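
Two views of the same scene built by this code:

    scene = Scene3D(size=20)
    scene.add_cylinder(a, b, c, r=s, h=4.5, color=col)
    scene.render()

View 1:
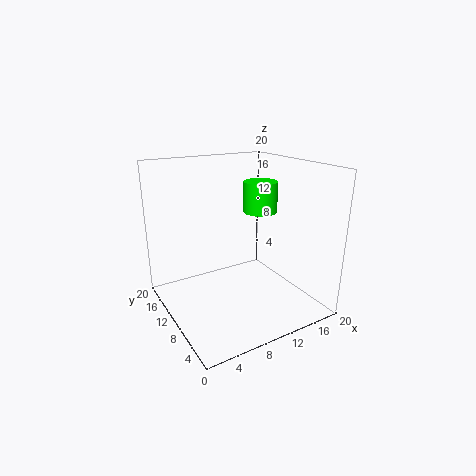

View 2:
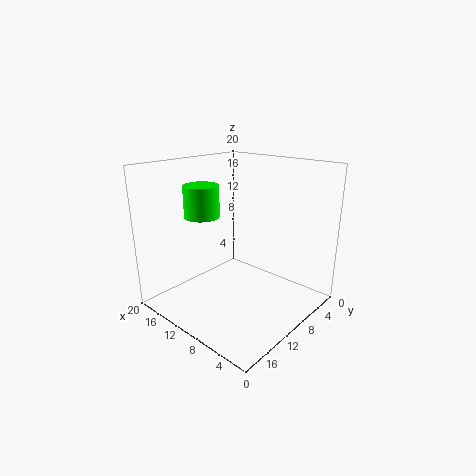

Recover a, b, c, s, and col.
a = 15; b = 12; c = 12.5; s = 2.5; col = 'lime'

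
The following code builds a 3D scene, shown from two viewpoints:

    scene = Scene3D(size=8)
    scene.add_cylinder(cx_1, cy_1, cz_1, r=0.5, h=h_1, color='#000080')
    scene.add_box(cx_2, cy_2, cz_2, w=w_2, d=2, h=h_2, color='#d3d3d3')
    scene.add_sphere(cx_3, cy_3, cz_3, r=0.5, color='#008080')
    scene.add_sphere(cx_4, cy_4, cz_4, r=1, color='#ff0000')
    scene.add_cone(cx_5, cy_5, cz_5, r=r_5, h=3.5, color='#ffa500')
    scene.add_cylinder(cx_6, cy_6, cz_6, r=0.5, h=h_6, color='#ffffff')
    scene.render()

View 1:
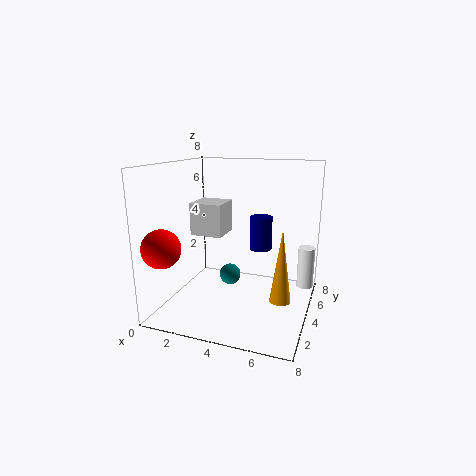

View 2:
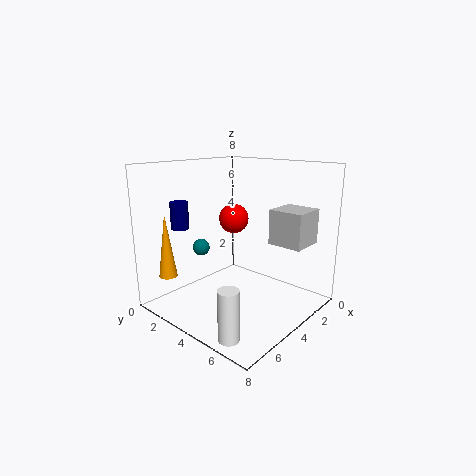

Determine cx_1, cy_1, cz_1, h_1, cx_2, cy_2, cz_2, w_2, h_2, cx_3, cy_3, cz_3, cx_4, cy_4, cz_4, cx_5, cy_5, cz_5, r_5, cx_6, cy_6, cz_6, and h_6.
cx_1 = 6
cy_1 = 1.5
cz_1 = 4.5
h_1 = 1.5
cx_2 = 0.5
cy_2 = 5
cz_2 = 3.5
w_2 = 2
h_2 = 2
cx_3 = 4.5
cy_3 = 1.5
cz_3 = 3
cx_4 = 1
cy_4 = 1
cz_4 = 4
cx_5 = 7
cy_5 = 1.5
cz_5 = 2
r_5 = 0.5
cx_6 = 7.5
cy_6 = 6.5
cz_6 = 0.5
h_6 = 2.5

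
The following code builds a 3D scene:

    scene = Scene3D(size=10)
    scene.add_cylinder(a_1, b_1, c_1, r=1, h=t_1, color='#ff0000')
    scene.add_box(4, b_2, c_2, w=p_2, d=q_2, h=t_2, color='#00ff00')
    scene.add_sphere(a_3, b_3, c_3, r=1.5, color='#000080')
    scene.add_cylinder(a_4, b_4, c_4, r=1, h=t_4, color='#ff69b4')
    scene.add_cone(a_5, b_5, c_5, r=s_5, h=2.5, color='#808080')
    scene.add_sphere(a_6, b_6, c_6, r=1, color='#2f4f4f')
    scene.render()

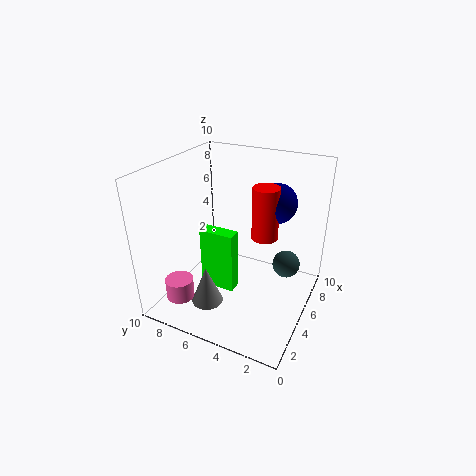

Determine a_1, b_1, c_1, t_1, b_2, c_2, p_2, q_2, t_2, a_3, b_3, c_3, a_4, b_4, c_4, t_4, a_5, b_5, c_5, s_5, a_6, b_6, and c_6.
a_1 = 7.5; b_1 = 4; c_1 = 4; t_1 = 4; b_2 = 5; c_2 = 1; p_2 = 1; q_2 = 2.5; t_2 = 4.5; a_3 = 8.5; b_3 = 3.5; c_3 = 6.5; a_4 = 2.5; b_4 = 8.5; c_4 = 0.5; t_4 = 1.5; a_5 = 1.5; b_5 = 5.5; c_5 = 2; s_5 = 1; a_6 = 7; b_6 = 2; c_6 = 2.5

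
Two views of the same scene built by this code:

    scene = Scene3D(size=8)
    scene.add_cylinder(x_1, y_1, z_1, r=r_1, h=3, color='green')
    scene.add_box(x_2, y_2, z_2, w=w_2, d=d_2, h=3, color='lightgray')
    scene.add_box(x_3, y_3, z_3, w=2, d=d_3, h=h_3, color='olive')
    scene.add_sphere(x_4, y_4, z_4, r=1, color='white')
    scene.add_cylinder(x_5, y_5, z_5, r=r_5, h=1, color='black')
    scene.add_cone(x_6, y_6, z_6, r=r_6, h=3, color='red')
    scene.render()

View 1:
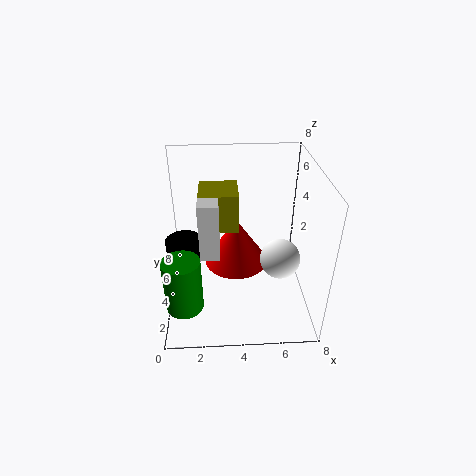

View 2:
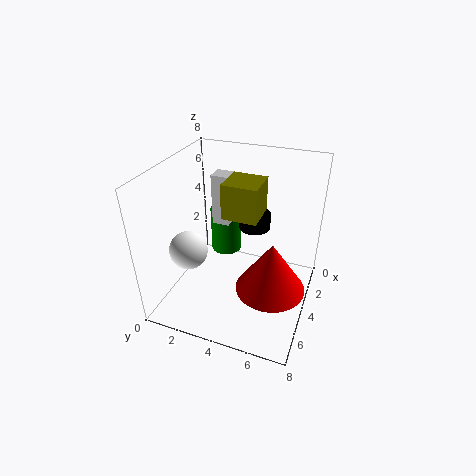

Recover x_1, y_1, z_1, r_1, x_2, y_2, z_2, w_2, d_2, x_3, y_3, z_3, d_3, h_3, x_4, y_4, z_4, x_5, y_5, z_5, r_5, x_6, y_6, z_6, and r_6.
x_1 = 1, y_1 = 2, z_1 = 1, r_1 = 1, x_2 = 2, y_2 = 2, z_2 = 4, w_2 = 1, d_2 = 1, x_3 = 2, y_3 = 3, z_3 = 5, d_3 = 2, h_3 = 2, x_4 = 6, y_4 = 2, z_4 = 4, x_5 = 1, y_5 = 4, z_5 = 3, r_5 = 1, x_6 = 4, y_6 = 6, z_6 = 1, r_6 = 2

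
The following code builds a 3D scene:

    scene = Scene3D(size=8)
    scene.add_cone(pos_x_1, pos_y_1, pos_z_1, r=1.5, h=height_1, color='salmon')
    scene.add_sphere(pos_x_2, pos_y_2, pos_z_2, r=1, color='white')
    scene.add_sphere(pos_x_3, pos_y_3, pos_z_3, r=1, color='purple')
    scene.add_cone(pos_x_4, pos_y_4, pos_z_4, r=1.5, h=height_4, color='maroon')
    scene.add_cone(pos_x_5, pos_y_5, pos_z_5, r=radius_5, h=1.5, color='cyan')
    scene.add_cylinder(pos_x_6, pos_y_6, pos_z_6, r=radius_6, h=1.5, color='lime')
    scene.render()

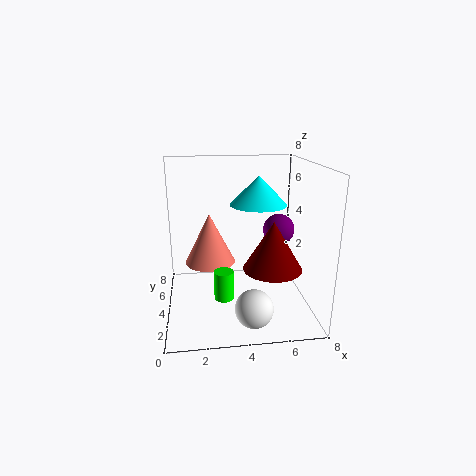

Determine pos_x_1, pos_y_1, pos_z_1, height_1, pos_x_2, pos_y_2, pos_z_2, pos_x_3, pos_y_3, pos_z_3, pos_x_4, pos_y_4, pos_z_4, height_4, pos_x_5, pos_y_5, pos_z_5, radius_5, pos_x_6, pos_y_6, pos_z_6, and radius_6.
pos_x_1 = 2.5; pos_y_1 = 5.5; pos_z_1 = 2; height_1 = 3; pos_x_2 = 4.5; pos_y_2 = 1.5; pos_z_2 = 1; pos_x_3 = 7; pos_y_3 = 6.5; pos_z_3 = 3.5; pos_x_4 = 5.5; pos_y_4 = 2; pos_z_4 = 3; height_4 = 2.5; pos_x_5 = 5; pos_y_5 = 3.5; pos_z_5 = 6; radius_5 = 1.5; pos_x_6 = 3; pos_y_6 = 2; pos_z_6 = 1.5; radius_6 = 0.5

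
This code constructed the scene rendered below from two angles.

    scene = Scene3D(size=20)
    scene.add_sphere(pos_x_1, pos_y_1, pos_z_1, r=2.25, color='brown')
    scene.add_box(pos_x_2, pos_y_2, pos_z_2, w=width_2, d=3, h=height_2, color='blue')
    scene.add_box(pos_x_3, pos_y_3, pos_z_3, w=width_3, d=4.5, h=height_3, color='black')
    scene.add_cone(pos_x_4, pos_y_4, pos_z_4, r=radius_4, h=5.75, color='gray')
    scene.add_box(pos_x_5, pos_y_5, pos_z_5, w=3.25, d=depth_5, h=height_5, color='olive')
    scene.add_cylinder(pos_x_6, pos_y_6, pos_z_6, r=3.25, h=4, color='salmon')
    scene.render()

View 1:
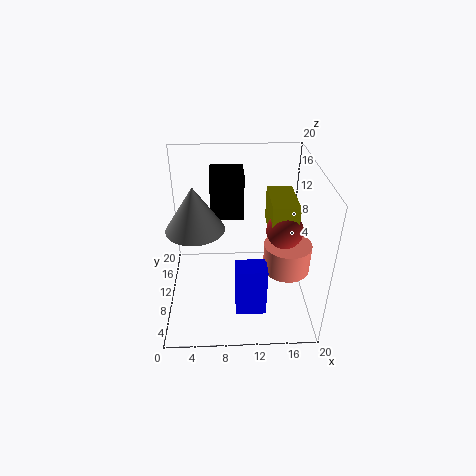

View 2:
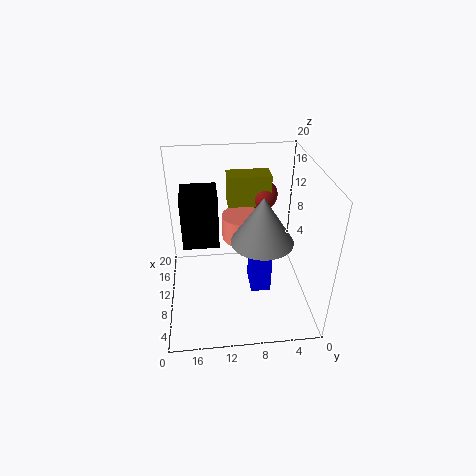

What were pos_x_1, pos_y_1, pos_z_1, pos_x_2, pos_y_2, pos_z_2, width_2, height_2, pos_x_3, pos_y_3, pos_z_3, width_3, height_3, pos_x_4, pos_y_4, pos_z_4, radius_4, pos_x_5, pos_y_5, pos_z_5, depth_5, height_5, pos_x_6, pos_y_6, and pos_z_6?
pos_x_1 = 15.5, pos_y_1 = 5.75, pos_z_1 = 13.75, pos_x_2 = 9.5, pos_y_2 = 5, pos_z_2 = 0.25, width_2 = 4.25, height_2 = 7.5, pos_x_3 = 6.25, pos_y_3 = 12.75, pos_z_3 = 11.25, width_3 = 4.75, height_3 = 6.75, pos_x_4 = 4.5, pos_y_4 = 7.75, pos_z_4 = 13, radius_4 = 3.75, pos_x_5 = 13.75, pos_y_5 = 4.75, pos_z_5 = 12.75, depth_5 = 6.25, height_5 = 4.5, pos_x_6 = 16.75, pos_y_6 = 8.5, pos_z_6 = 5.75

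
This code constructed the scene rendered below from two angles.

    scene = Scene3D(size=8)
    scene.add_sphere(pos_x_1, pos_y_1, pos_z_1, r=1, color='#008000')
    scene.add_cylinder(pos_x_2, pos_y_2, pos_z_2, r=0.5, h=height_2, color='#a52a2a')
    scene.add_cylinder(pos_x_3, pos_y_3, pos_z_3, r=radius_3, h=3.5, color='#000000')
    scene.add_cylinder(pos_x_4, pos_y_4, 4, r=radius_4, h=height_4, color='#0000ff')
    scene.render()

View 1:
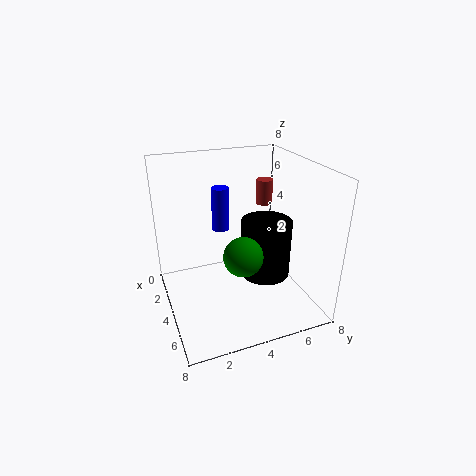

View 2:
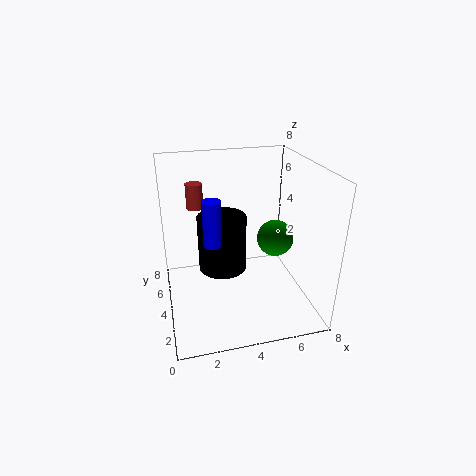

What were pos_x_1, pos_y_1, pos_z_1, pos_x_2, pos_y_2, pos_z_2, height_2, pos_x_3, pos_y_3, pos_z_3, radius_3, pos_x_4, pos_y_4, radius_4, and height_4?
pos_x_1 = 6, pos_y_1 = 3.5, pos_z_1 = 4, pos_x_2 = 2, pos_y_2 = 6.5, pos_z_2 = 5, height_2 = 1.5, pos_x_3 = 3.5, pos_y_3 = 6, pos_z_3 = 1, radius_3 = 1.5, pos_x_4 = 2.5, pos_y_4 = 3.5, radius_4 = 0.5, height_4 = 2.5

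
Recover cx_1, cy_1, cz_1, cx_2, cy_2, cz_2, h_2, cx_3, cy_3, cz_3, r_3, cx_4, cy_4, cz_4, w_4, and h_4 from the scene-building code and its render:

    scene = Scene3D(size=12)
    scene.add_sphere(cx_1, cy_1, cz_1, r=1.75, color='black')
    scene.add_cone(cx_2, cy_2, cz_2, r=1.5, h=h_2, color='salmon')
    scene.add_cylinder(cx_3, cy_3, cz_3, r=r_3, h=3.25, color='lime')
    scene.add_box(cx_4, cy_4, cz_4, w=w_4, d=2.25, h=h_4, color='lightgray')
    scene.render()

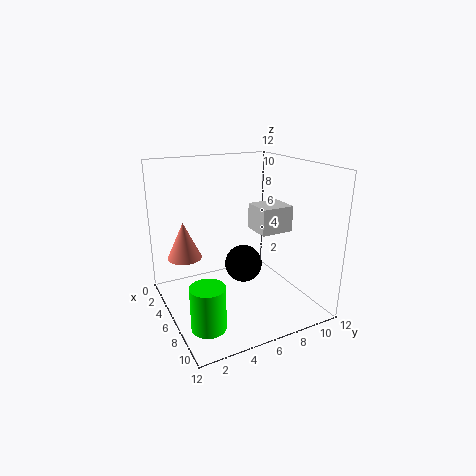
cx_1 = 3.75, cy_1 = 7.75, cz_1 = 2.25, cx_2 = 3, cy_2 = 2.25, cz_2 = 3.75, h_2 = 3.25, cx_3 = 10.25, cy_3 = 1.5, cz_3 = 1.5, r_3 = 1.25, cx_4 = 9.5, cy_4 = 5, cz_4 = 8.25, w_4 = 2, h_4 = 1.75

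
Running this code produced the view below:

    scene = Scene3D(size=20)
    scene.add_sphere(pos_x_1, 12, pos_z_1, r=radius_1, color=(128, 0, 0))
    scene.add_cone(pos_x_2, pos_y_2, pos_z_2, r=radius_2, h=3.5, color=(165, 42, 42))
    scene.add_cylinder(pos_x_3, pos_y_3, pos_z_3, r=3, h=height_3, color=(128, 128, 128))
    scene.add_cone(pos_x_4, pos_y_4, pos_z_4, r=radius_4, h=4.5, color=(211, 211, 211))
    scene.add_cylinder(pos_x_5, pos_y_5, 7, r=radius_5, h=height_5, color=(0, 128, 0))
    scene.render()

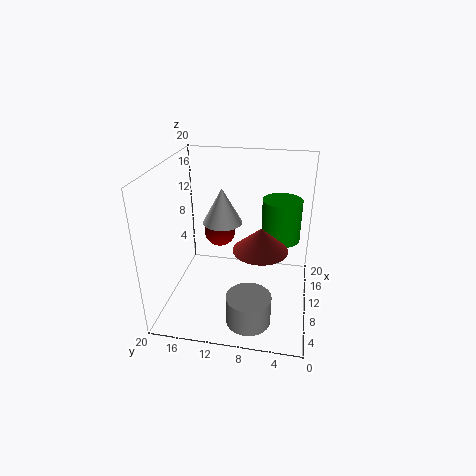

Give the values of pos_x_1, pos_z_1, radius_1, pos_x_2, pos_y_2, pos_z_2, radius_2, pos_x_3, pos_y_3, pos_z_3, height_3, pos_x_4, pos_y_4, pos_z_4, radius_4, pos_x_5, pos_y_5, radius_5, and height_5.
pos_x_1 = 8; pos_z_1 = 12; radius_1 = 2; pos_x_2 = 11.5; pos_y_2 = 7; pos_z_2 = 7.5; radius_2 = 4; pos_x_3 = 4.5; pos_y_3 = 7.5; pos_z_3 = 0.5; height_3 = 4; pos_x_4 = 7.5; pos_y_4 = 11.5; pos_z_4 = 13.5; radius_4 = 2.5; pos_x_5 = 16.5; pos_y_5 = 4.5; radius_5 = 3; height_5 = 6.5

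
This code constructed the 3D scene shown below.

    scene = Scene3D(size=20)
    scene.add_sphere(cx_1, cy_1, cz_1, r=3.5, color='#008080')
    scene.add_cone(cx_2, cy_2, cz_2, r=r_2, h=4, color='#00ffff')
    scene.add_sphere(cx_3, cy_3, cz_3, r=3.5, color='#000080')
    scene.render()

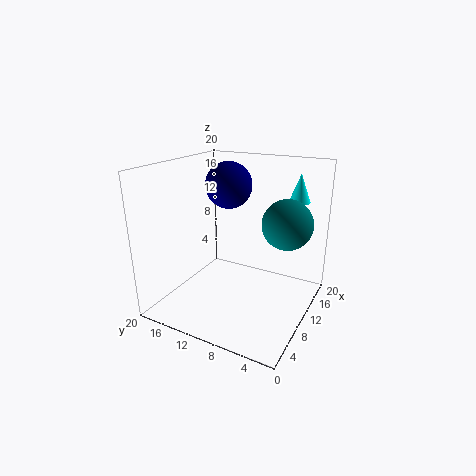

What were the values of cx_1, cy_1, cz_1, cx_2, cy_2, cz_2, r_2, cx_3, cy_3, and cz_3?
cx_1 = 13; cy_1 = 4; cz_1 = 12; cx_2 = 16; cy_2 = 3.5; cz_2 = 14.5; r_2 = 1.5; cx_3 = 14.5; cy_3 = 14; cz_3 = 16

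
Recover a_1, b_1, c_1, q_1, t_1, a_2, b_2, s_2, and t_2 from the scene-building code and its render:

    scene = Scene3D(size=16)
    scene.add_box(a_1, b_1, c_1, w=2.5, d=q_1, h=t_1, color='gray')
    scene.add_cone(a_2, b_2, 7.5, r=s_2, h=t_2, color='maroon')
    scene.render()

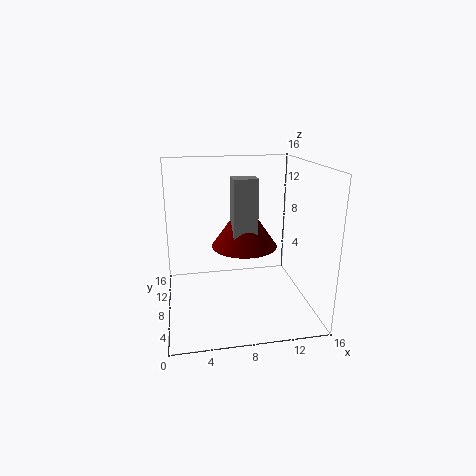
a_1 = 7
b_1 = 5
c_1 = 9
q_1 = 2
t_1 = 6
a_2 = 8.5
b_2 = 7
s_2 = 3.5
t_2 = 5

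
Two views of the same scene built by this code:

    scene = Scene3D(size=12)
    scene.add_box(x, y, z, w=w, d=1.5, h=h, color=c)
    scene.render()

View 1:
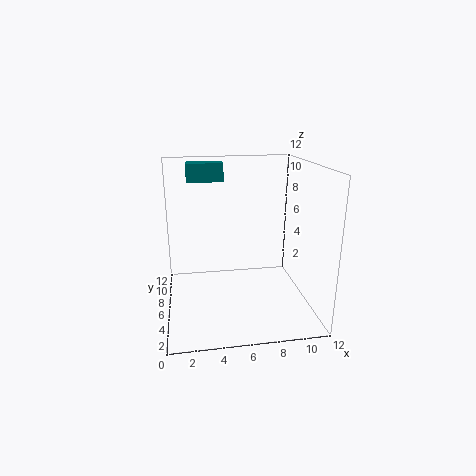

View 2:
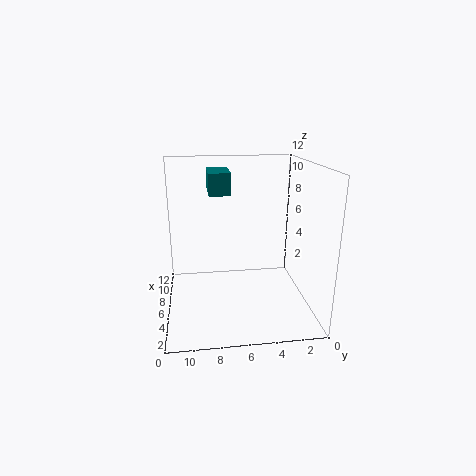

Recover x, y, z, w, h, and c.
x = 2
y = 7
z = 10.5
w = 3
h = 1.5
c = 'teal'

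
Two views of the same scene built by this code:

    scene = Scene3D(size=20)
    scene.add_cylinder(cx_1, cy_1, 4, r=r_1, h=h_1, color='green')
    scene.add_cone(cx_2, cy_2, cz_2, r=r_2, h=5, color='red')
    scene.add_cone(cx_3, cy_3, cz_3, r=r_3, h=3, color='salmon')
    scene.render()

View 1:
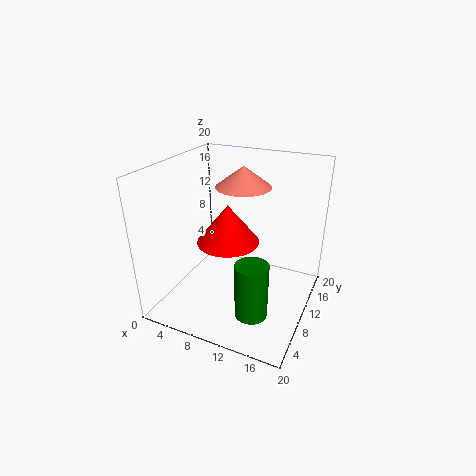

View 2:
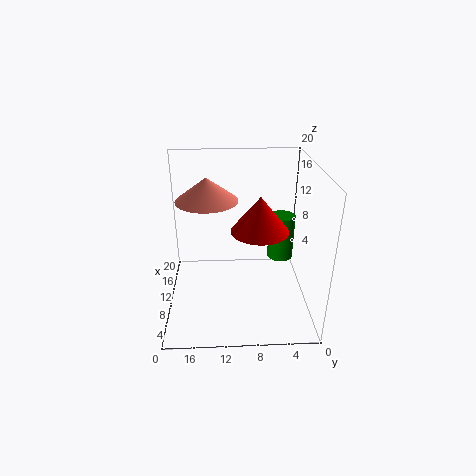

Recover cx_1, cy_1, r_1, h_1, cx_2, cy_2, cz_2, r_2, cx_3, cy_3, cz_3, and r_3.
cx_1 = 15; cy_1 = 3; r_1 = 2; h_1 = 7; cx_2 = 10; cy_2 = 7; cz_2 = 11; r_2 = 4; cx_3 = 9; cy_3 = 14; cz_3 = 16; r_3 = 4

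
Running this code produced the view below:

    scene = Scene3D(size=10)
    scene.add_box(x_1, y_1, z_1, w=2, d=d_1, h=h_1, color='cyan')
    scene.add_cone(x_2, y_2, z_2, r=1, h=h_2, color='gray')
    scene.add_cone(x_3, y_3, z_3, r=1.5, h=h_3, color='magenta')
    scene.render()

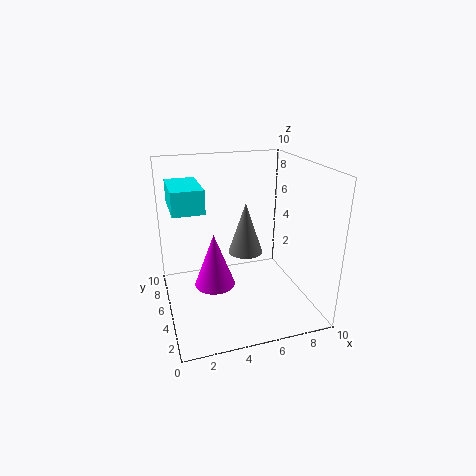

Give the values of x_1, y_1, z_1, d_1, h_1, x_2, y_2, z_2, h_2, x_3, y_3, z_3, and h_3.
x_1 = 0.5; y_1 = 3.5; z_1 = 7.5; d_1 = 3.5; h_1 = 1.5; x_2 = 4.5; y_2 = 2; z_2 = 5.5; h_2 = 3; x_3 = 3.5; y_3 = 6; z_3 = 1; h_3 = 4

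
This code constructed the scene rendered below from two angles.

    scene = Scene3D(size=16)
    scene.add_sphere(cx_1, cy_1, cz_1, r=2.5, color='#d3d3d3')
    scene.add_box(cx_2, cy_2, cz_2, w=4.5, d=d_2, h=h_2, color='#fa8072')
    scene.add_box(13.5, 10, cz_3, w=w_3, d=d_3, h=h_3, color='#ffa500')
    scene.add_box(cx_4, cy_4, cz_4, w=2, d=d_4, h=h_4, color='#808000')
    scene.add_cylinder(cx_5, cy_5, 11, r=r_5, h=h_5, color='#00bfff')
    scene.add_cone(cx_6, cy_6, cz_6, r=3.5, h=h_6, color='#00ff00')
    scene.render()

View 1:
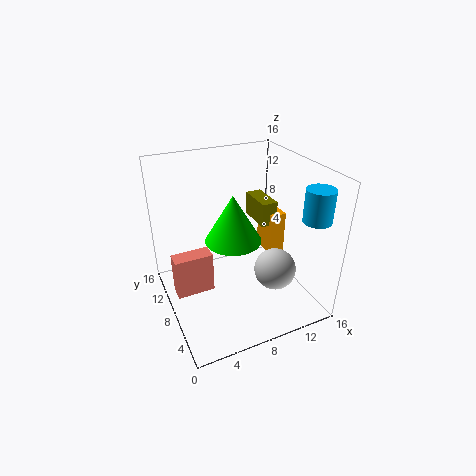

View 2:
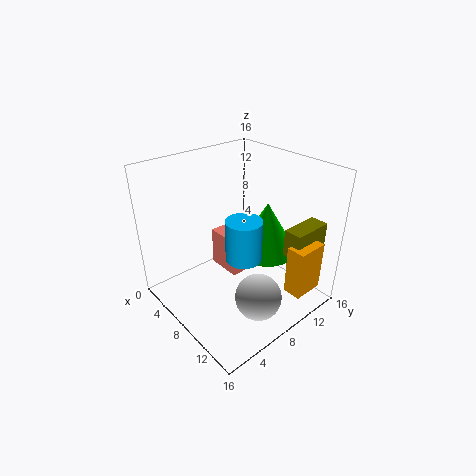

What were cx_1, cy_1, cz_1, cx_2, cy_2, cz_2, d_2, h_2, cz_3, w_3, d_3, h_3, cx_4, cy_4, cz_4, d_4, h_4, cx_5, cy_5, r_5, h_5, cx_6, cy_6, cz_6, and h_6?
cx_1 = 12.5, cy_1 = 7, cz_1 = 3, cx_2 = 1, cy_2 = 9.5, cz_2 = 0.5, d_2 = 2, h_2 = 5, cz_3 = 3, w_3 = 2, d_3 = 3.5, h_3 = 5.5, cx_4 = 12.5, cy_4 = 10.5, cz_4 = 7, d_4 = 4.5, h_4 = 3, cx_5 = 14.5, cy_5 = 3, r_5 = 1.5, h_5 = 3.5, cx_6 = 9, cy_6 = 11.5, cz_6 = 5.5, h_6 = 6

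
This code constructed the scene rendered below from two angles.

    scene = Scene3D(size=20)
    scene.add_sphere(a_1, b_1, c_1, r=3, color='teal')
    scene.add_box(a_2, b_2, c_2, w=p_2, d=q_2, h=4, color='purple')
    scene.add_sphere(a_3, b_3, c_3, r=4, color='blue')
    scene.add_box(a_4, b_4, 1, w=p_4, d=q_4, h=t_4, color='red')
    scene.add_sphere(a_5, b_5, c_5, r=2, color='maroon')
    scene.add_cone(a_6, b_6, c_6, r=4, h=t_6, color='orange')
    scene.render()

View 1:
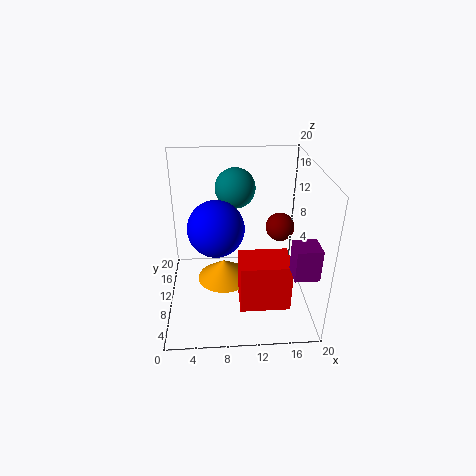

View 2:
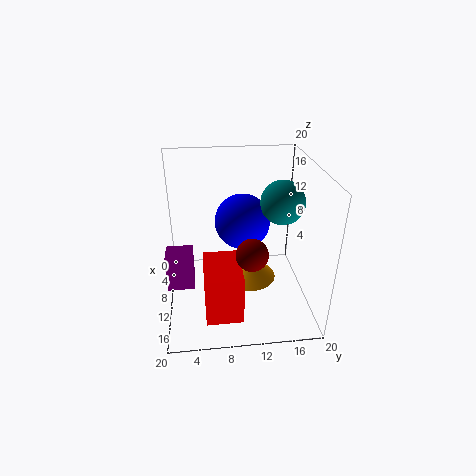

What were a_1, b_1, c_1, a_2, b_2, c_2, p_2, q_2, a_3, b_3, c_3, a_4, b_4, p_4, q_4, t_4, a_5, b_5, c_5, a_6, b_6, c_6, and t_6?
a_1 = 10
b_1 = 16
c_1 = 15
a_2 = 16
b_2 = 1
c_2 = 9
p_2 = 3
q_2 = 3
a_3 = 7
b_3 = 11
c_3 = 11
a_4 = 10
b_4 = 5
p_4 = 7
q_4 = 5
t_4 = 7
a_5 = 16
b_5 = 11
c_5 = 11
a_6 = 8
b_6 = 12
c_6 = 2
t_6 = 3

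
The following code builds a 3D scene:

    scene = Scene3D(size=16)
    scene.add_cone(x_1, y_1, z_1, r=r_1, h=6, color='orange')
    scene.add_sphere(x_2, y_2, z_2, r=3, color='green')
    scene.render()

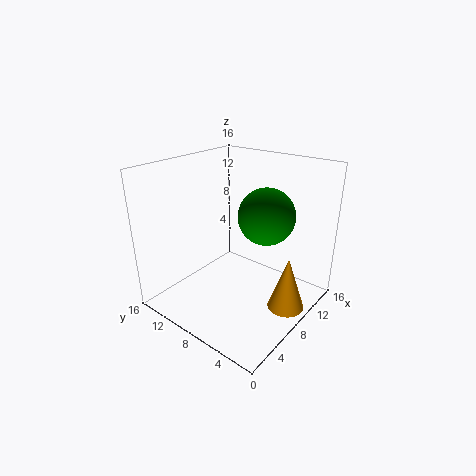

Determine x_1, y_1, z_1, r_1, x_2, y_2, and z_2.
x_1 = 9; y_1 = 2; z_1 = 1; r_1 = 2; x_2 = 9; y_2 = 5; z_2 = 11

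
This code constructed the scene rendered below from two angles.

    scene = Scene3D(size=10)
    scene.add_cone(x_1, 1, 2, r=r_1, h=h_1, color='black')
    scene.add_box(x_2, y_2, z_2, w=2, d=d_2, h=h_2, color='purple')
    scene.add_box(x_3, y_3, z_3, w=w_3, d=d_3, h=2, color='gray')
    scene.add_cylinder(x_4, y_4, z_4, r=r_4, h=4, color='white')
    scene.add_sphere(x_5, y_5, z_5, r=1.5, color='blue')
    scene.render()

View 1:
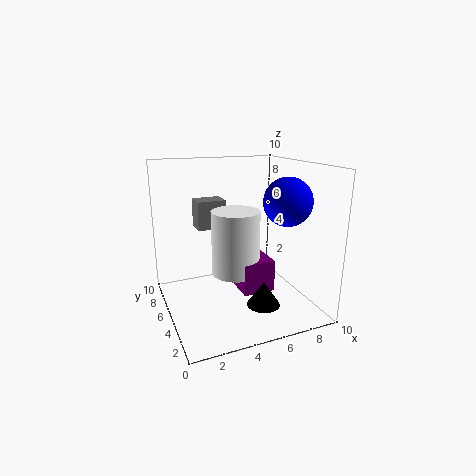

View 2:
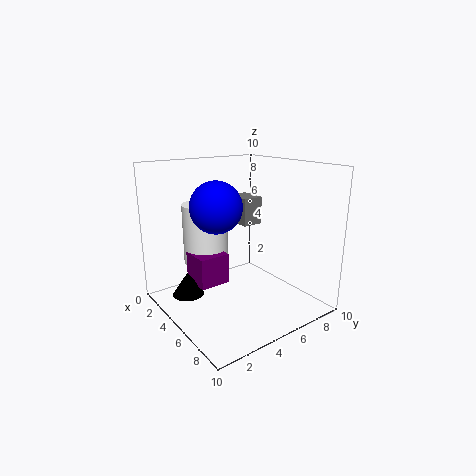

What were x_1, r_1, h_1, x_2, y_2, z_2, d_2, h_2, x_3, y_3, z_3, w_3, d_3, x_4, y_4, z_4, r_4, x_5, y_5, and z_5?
x_1 = 5; r_1 = 1; h_1 = 1.5; x_2 = 4; y_2 = 1.5; z_2 = 2.5; d_2 = 2; h_2 = 2; x_3 = 2.5; y_3 = 6; z_3 = 5.5; w_3 = 2; d_3 = 1.5; x_4 = 4; y_4 = 3; z_4 = 3.5; r_4 = 1.5; x_5 = 7; y_5 = 2; z_5 = 8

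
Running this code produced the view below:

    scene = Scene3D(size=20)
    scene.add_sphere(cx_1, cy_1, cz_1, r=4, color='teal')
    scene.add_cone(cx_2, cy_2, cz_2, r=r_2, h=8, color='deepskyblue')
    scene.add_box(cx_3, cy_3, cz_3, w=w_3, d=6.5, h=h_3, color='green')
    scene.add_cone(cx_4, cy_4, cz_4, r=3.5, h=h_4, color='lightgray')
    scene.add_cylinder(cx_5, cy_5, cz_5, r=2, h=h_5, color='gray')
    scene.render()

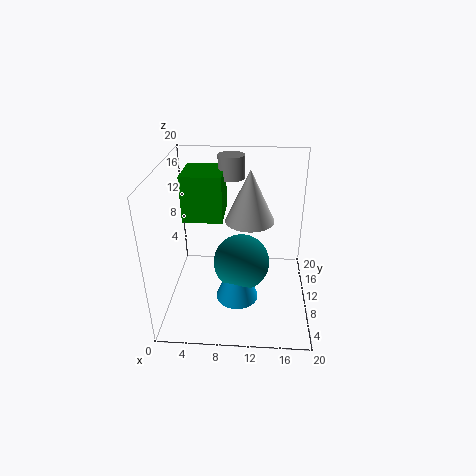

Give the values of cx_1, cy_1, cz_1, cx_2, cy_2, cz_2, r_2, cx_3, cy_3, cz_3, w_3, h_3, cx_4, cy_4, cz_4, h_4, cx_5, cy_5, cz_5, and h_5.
cx_1 = 10.5
cy_1 = 10
cz_1 = 6
cx_2 = 10
cy_2 = 8
cz_2 = 1.5
r_2 = 3
cx_3 = 1.5
cy_3 = 13
cz_3 = 10.5
w_3 = 6
h_3 = 7
cx_4 = 11.5
cy_4 = 12.5
cz_4 = 11.5
h_4 = 7.5
cx_5 = 8.5
cy_5 = 17.5
cz_5 = 16
h_5 = 3.5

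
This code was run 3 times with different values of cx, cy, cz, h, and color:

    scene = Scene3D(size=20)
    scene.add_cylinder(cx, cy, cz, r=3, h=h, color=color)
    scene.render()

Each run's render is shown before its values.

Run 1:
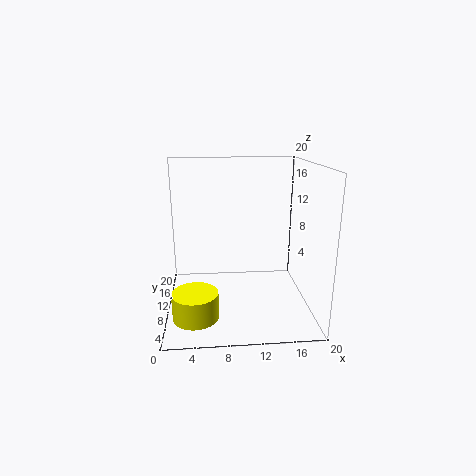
cx = 4
cy = 5
cz = 1
h = 3.5
color = 'yellow'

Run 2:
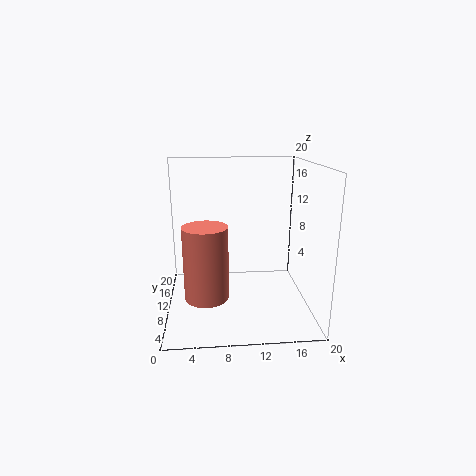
cx = 5.5
cy = 7.5
cz = 2.5
h = 10
color = 'salmon'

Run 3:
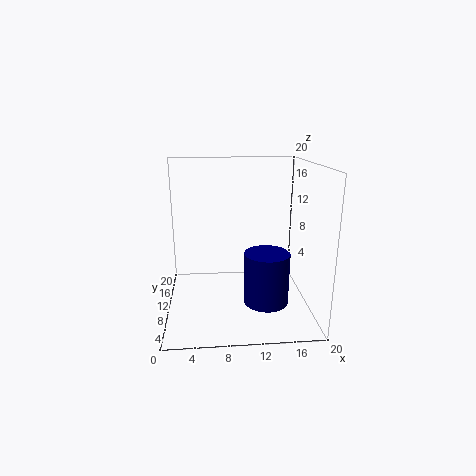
cx = 13.5
cy = 6.5
cz = 2
h = 7
color = 'navy'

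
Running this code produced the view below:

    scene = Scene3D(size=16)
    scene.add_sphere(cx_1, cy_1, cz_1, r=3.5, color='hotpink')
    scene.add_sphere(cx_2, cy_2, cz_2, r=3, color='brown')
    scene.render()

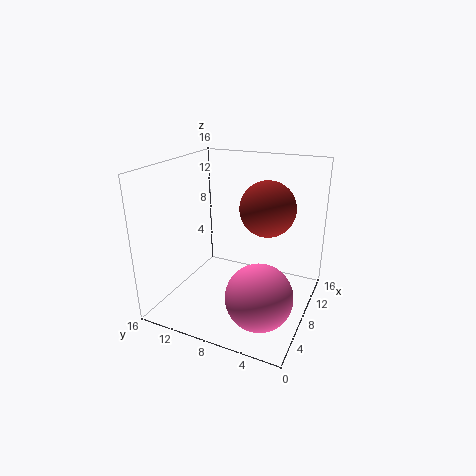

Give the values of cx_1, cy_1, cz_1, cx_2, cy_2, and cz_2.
cx_1 = 4.5, cy_1 = 4, cz_1 = 3.5, cx_2 = 9, cy_2 = 5, cz_2 = 11.5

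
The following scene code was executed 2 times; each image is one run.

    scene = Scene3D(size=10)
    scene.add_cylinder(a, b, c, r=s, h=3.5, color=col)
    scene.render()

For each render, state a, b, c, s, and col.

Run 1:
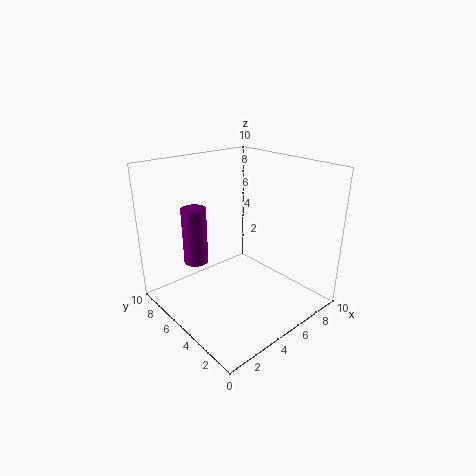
a = 1.5
b = 5
c = 4.5
s = 0.75
col = 'purple'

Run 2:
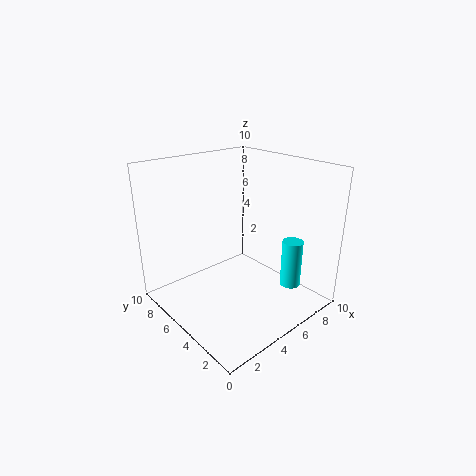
a = 8.25
b = 2.75
c = 1
s = 0.75
col = 'cyan'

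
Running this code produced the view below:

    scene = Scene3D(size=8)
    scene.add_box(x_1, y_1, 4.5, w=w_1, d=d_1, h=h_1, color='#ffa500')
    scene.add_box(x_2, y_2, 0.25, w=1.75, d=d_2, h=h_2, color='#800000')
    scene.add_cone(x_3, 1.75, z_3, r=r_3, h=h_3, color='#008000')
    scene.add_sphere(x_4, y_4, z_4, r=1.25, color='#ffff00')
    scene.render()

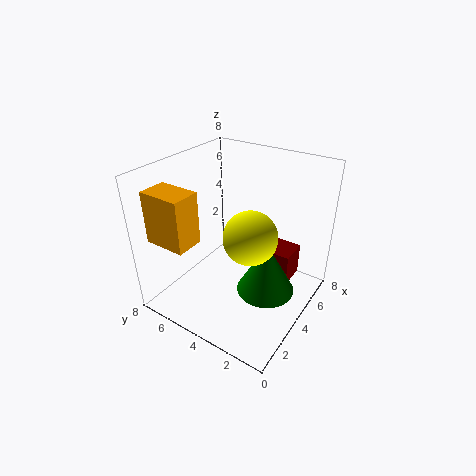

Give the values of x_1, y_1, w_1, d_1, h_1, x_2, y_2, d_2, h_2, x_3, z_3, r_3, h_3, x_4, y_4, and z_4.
x_1 = 0.5, y_1 = 5, w_1 = 1.5, d_1 = 2.25, h_1 = 2.75, x_2 = 6, y_2 = 1.75, d_2 = 2.25, h_2 = 2, x_3 = 3.25, z_3 = 2, r_3 = 1.5, h_3 = 2.75, x_4 = 2, y_4 = 2, z_4 = 5.75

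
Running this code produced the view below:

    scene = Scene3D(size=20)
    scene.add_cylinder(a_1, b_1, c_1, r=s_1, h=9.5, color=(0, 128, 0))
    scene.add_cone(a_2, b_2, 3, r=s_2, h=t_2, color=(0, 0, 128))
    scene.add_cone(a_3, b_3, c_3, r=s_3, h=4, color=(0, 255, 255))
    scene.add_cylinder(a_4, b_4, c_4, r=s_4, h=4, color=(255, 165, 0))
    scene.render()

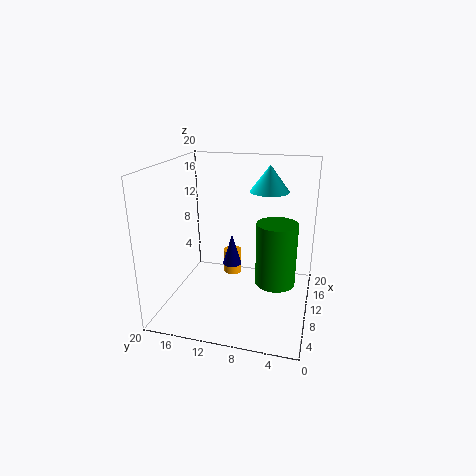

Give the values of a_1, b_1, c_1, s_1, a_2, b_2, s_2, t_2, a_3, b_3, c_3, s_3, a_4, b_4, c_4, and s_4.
a_1 = 13, b_1 = 5, c_1 = 2, s_1 = 3, a_2 = 15.5, b_2 = 12.5, s_2 = 1.5, t_2 = 5, a_3 = 17, b_3 = 7, c_3 = 15, s_3 = 3, a_4 = 17.5, b_4 = 13, c_4 = 0.5, s_4 = 1.5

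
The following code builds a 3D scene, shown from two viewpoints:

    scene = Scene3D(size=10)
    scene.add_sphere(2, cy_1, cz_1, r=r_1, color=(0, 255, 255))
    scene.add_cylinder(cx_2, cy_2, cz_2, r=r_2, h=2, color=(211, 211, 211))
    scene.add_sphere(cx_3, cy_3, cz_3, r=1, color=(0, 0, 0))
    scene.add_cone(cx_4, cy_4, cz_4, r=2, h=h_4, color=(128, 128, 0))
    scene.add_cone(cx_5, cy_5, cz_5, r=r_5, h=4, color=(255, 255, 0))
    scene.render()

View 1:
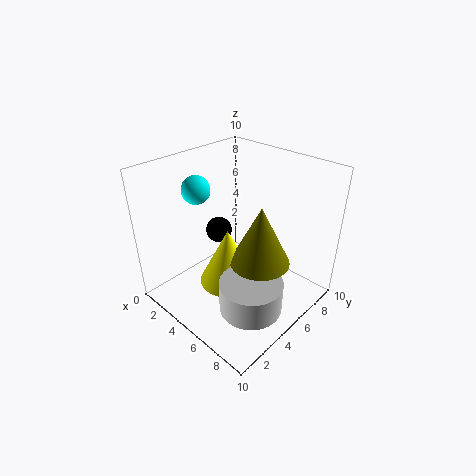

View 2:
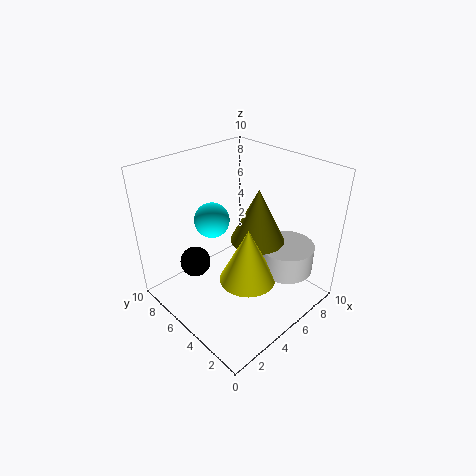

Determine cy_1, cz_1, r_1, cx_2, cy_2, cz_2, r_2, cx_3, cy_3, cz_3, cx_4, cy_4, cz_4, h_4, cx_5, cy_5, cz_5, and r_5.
cy_1 = 4
cz_1 = 8
r_1 = 1
cx_2 = 8
cy_2 = 3
cz_2 = 2
r_2 = 2
cx_3 = 2
cy_3 = 6
cz_3 = 4
cx_4 = 7
cy_4 = 5
cz_4 = 4
h_4 = 4
cx_5 = 5
cy_5 = 4
cz_5 = 2
r_5 = 2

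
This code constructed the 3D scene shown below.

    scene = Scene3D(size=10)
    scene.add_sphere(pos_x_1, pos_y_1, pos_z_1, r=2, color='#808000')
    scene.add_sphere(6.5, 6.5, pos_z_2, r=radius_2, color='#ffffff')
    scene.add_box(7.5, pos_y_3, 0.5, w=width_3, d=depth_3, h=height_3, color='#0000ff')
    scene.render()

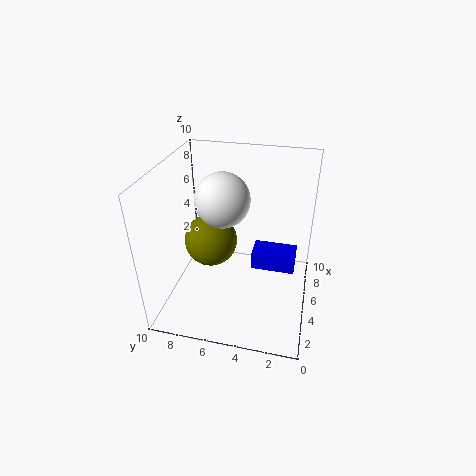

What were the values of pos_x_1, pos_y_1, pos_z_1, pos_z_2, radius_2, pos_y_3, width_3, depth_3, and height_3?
pos_x_1 = 6.5
pos_y_1 = 7.5
pos_z_1 = 3.5
pos_z_2 = 7
radius_2 = 2
pos_y_3 = 1
width_3 = 2
depth_3 = 3.5
height_3 = 1.5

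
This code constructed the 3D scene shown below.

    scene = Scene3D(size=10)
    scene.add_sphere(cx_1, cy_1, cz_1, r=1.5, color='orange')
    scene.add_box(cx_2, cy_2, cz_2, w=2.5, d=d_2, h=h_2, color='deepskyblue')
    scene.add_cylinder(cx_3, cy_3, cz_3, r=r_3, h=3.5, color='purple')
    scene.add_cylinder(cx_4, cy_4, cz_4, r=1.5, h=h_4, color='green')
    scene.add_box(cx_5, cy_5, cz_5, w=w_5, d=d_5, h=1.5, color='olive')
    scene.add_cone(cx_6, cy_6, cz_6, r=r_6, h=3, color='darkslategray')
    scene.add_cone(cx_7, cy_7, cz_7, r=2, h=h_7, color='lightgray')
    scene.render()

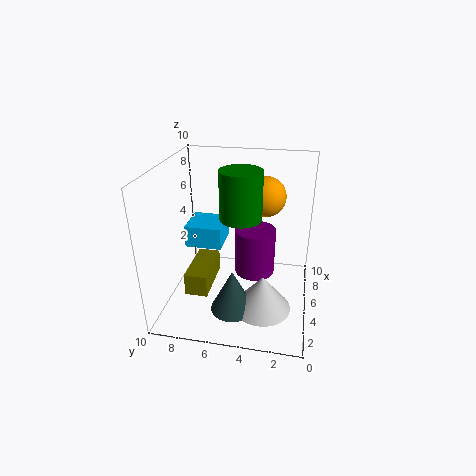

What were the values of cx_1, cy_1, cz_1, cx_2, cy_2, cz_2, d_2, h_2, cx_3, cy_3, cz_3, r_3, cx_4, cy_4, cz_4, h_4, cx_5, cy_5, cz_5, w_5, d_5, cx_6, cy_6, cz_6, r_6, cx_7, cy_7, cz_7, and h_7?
cx_1 = 8; cy_1 = 3.5; cz_1 = 7; cx_2 = 4; cy_2 = 6; cz_2 = 4.5; d_2 = 2.5; h_2 = 1.5; cx_3 = 6.5; cy_3 = 4; cz_3 = 1.5; r_3 = 1.5; cx_4 = 6; cy_4 = 5; cz_4 = 6; h_4 = 3.5; cx_5 = 2; cy_5 = 6.5; cz_5 = 2; w_5 = 3.5; d_5 = 1.5; cx_6 = 3; cy_6 = 5; cz_6 = 0.5; r_6 = 1.5; cx_7 = 3.5; cy_7 = 3; cz_7 = 0.5; h_7 = 2.5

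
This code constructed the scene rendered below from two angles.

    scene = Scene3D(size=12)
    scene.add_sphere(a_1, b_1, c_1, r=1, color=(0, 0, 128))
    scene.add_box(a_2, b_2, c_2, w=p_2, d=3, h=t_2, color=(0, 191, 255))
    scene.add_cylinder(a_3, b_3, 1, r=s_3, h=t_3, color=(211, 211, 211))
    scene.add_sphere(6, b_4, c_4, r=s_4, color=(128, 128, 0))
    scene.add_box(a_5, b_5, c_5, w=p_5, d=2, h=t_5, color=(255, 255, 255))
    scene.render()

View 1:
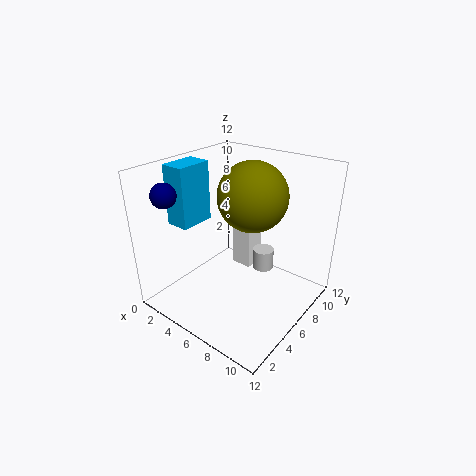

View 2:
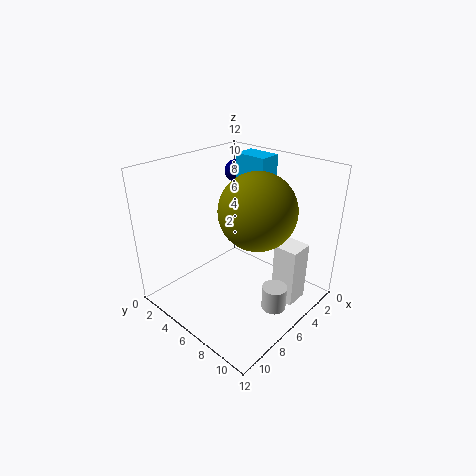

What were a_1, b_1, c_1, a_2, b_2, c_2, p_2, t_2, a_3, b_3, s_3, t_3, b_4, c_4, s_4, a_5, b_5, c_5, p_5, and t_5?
a_1 = 2, b_1 = 2, c_1 = 10, a_2 = 1, b_2 = 3, c_2 = 7, p_2 = 2, t_2 = 5, a_3 = 6, b_3 = 10, s_3 = 1, t_3 = 2, b_4 = 8, c_4 = 9, s_4 = 3, a_5 = 3, b_5 = 9, c_5 = 1, p_5 = 2, t_5 = 5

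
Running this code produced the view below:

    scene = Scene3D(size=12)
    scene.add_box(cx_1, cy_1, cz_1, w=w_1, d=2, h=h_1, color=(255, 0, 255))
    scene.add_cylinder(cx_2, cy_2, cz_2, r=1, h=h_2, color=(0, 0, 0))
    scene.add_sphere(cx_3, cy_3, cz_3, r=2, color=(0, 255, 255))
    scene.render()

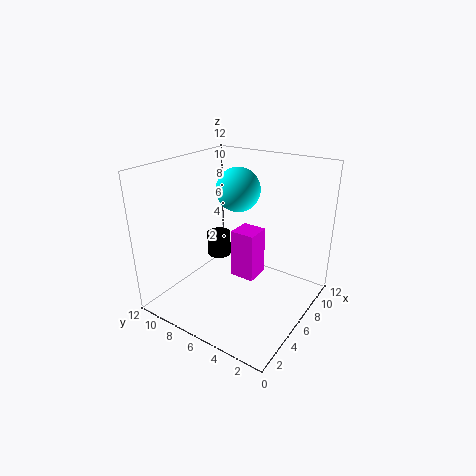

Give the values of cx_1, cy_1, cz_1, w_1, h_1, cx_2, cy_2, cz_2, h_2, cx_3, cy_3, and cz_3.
cx_1 = 5; cy_1 = 4; cz_1 = 3; w_1 = 2; h_1 = 4; cx_2 = 6; cy_2 = 8; cz_2 = 4; h_2 = 2; cx_3 = 9; cy_3 = 8; cz_3 = 9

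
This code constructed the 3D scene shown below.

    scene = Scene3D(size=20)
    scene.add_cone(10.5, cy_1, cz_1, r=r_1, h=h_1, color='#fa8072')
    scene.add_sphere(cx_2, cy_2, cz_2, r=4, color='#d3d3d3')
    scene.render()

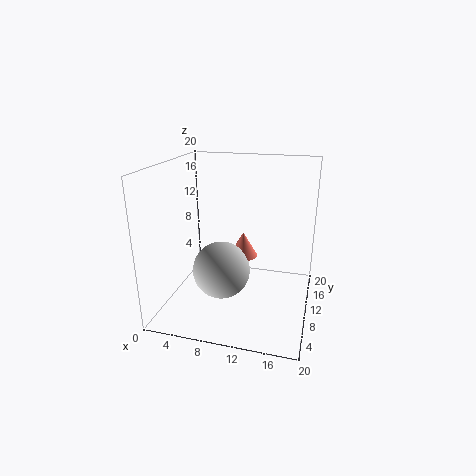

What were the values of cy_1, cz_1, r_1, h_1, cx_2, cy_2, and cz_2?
cy_1 = 11; cz_1 = 7; r_1 = 2; h_1 = 3.5; cx_2 = 8; cy_2 = 8.5; cz_2 = 5.5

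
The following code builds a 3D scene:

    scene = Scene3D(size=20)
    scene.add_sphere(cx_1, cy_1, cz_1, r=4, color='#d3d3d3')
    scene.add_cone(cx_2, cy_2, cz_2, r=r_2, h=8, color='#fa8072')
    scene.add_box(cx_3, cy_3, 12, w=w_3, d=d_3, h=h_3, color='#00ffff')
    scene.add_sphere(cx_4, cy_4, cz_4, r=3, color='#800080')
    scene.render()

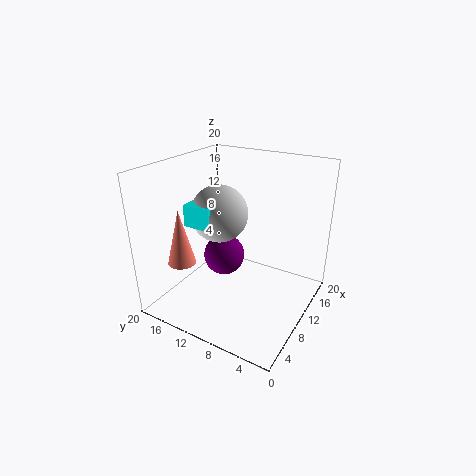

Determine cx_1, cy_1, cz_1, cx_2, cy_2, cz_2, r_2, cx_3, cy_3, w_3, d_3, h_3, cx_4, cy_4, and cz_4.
cx_1 = 10, cy_1 = 13, cz_1 = 13, cx_2 = 6, cy_2 = 17, cz_2 = 6, r_2 = 2, cx_3 = 6, cy_3 = 12, w_3 = 7, d_3 = 4, h_3 = 3, cx_4 = 11, cy_4 = 13, cz_4 = 6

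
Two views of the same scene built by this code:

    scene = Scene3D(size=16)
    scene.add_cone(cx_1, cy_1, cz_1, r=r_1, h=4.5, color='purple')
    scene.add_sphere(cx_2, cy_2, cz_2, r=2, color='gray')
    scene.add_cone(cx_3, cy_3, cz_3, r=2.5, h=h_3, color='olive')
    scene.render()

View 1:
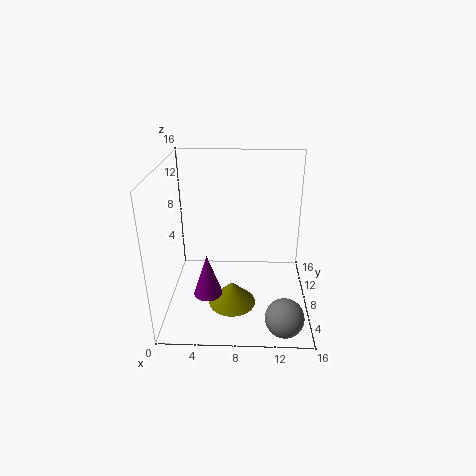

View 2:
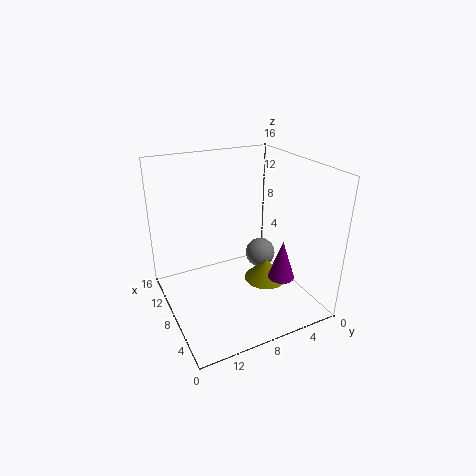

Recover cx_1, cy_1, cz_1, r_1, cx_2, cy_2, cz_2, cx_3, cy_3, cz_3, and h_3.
cx_1 = 5; cy_1 = 4; cz_1 = 3.5; r_1 = 1.5; cx_2 = 13; cy_2 = 2; cz_2 = 2; cx_3 = 7.5; cy_3 = 4.5; cz_3 = 2; h_3 = 2.5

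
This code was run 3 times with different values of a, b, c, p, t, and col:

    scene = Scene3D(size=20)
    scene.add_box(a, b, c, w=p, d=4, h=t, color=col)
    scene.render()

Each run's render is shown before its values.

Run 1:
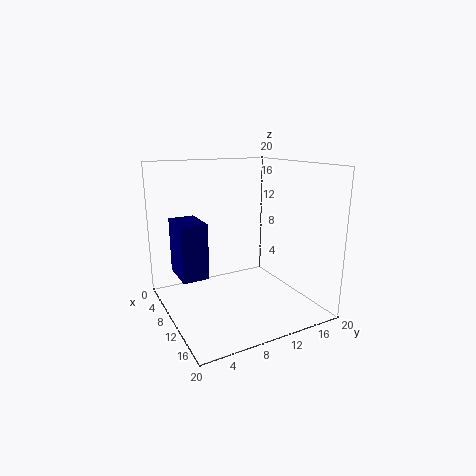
a = 0.5
b = 3
c = 3
p = 6
t = 8.5
col = 'navy'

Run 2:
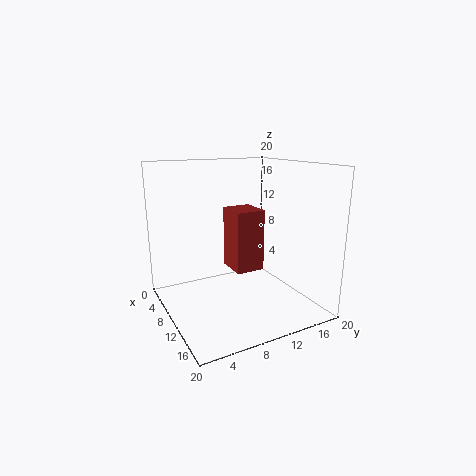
a = 7.5
b = 9
c = 5.5
p = 4.5
t = 8.5
col = 'brown'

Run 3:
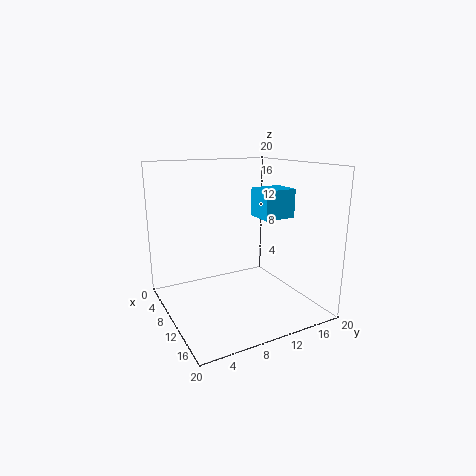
a = 13.5
b = 10
c = 14
p = 3.5
t = 3.5
col = 'deepskyblue'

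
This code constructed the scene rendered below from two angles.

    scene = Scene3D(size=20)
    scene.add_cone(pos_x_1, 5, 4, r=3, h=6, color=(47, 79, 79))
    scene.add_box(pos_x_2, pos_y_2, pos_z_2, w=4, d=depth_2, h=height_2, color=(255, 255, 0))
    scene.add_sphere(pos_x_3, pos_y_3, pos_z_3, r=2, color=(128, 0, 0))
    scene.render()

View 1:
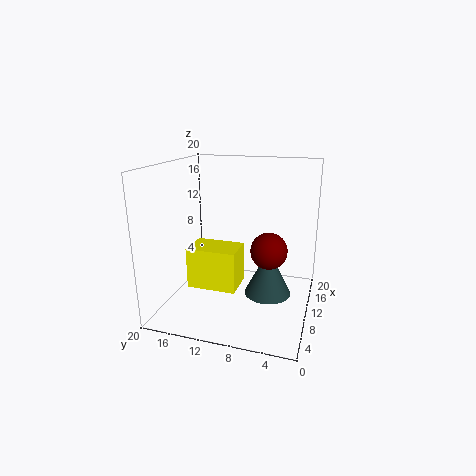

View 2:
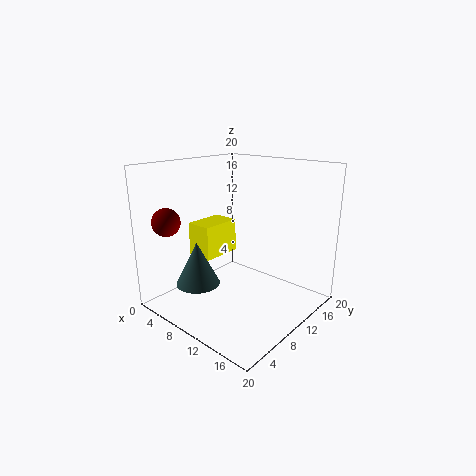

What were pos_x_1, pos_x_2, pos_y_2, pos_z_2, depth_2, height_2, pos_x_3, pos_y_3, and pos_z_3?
pos_x_1 = 7, pos_x_2 = 2, pos_y_2 = 8, pos_z_2 = 6, depth_2 = 6, height_2 = 5, pos_x_3 = 2, pos_y_3 = 4, pos_z_3 = 12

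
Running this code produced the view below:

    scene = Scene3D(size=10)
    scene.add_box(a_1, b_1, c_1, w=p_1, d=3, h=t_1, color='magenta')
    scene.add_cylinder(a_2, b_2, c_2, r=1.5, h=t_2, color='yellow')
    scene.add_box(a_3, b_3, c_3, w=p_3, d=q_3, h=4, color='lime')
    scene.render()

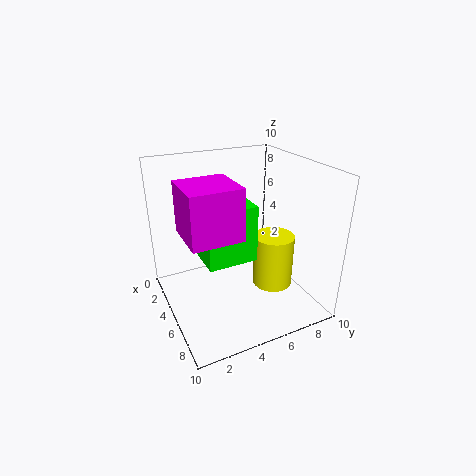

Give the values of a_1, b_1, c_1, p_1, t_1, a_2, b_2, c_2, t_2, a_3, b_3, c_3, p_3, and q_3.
a_1 = 6, b_1 = 0.5, c_1 = 7, p_1 = 3, t_1 = 3, a_2 = 5, b_2 = 8, c_2 = 0.5, t_2 = 4, a_3 = 3, b_3 = 2.5, c_3 = 3.5, p_3 = 3, q_3 = 3.5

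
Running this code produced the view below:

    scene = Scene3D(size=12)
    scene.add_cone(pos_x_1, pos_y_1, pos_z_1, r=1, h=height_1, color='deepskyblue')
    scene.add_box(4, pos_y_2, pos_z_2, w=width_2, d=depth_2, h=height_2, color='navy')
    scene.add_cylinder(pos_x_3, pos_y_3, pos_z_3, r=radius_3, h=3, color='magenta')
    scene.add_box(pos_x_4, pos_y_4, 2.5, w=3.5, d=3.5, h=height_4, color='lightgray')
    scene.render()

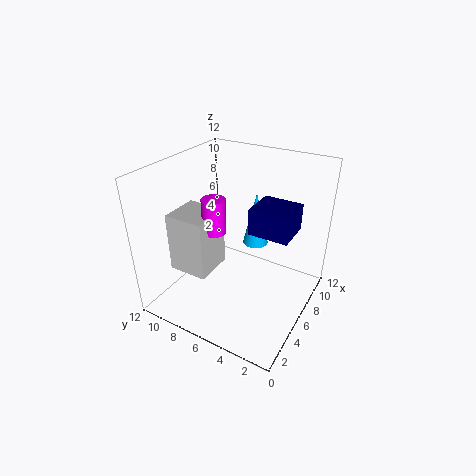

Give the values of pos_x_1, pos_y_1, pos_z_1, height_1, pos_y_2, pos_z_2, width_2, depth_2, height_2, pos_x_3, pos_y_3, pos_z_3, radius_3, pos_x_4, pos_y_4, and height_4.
pos_x_1 = 6.25
pos_y_1 = 4.5
pos_z_1 = 6
height_1 = 4.25
pos_y_2 = 1
pos_z_2 = 8
width_2 = 2.75
depth_2 = 3
height_2 = 2
pos_x_3 = 5.5
pos_y_3 = 8
pos_z_3 = 6.25
radius_3 = 1
pos_x_4 = 3.5
pos_y_4 = 8
height_4 = 5.25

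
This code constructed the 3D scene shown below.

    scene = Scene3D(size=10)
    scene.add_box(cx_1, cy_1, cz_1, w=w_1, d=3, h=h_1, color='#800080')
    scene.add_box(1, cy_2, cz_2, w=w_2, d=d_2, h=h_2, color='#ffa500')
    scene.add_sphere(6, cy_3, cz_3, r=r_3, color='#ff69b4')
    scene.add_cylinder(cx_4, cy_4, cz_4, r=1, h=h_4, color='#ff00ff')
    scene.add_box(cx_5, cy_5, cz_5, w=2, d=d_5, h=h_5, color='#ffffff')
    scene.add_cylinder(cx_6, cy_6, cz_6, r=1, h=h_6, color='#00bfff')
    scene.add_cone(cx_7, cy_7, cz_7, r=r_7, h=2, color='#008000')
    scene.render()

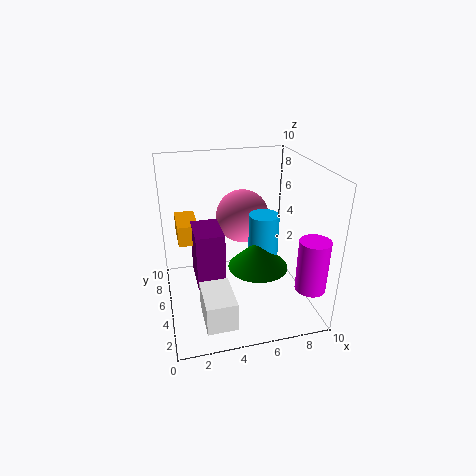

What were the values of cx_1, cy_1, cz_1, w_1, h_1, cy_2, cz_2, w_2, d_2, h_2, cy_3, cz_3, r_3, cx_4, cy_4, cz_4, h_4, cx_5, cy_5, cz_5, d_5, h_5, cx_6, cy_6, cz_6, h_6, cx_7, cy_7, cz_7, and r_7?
cx_1 = 2
cy_1 = 4.5
cz_1 = 1.5
w_1 = 2
h_1 = 4
cy_2 = 6.5
cz_2 = 4
w_2 = 1.5
d_2 = 3
h_2 = 1.5
cy_3 = 7.5
cz_3 = 5.5
r_3 = 2
cx_4 = 9
cy_4 = 1.5
cz_4 = 2.5
h_4 = 3.5
cx_5 = 2
cy_5 = 1
cz_5 = 0.5
d_5 = 3
h_5 = 2
cx_6 = 6.5
cy_6 = 4
cz_6 = 3.5
h_6 = 3.5
cx_7 = 6
cy_7 = 3.5
cz_7 = 3.5
r_7 = 2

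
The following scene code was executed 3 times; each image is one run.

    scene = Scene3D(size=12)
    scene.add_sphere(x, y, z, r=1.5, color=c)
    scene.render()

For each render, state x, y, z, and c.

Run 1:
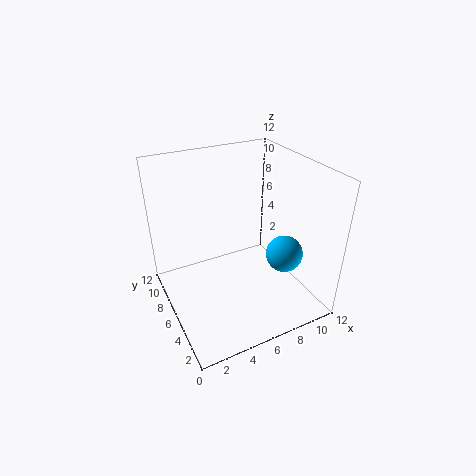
x = 9; y = 3.5; z = 5; c = 'deepskyblue'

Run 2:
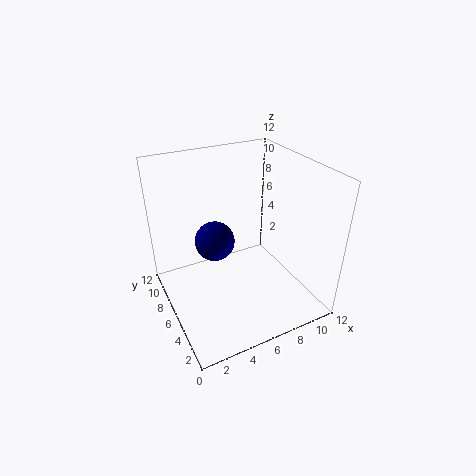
x = 3.5; y = 5; z = 7; c = 'navy'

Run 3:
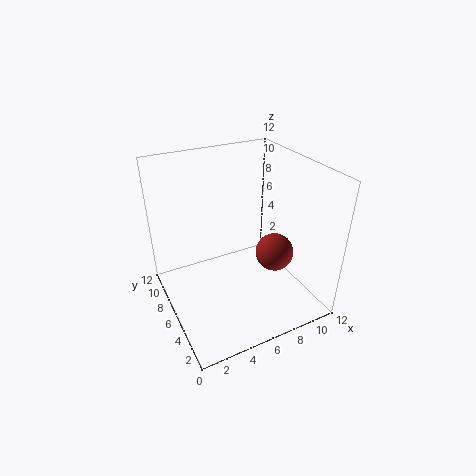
x = 8; y = 3.5; z = 5.5; c = 'brown'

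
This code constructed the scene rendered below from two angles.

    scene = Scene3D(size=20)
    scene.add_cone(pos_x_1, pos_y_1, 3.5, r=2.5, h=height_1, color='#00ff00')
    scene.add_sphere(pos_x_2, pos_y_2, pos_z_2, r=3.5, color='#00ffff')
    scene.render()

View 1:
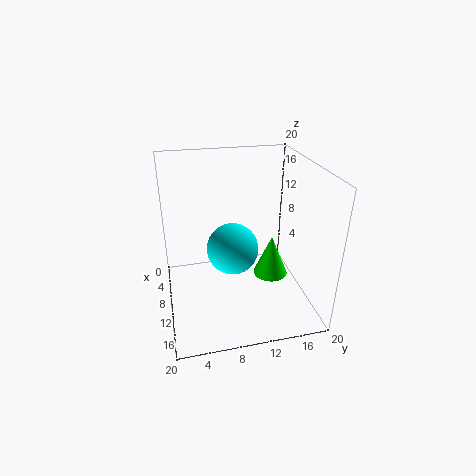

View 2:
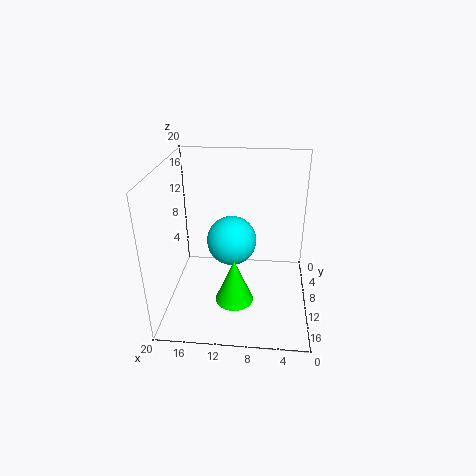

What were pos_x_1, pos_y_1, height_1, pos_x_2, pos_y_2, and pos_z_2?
pos_x_1 = 10; pos_y_1 = 15; height_1 = 6; pos_x_2 = 11; pos_y_2 = 9; pos_z_2 = 9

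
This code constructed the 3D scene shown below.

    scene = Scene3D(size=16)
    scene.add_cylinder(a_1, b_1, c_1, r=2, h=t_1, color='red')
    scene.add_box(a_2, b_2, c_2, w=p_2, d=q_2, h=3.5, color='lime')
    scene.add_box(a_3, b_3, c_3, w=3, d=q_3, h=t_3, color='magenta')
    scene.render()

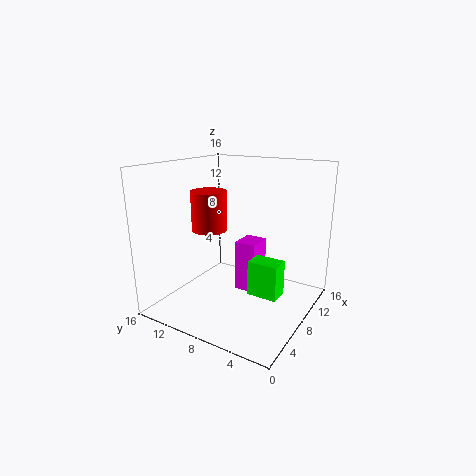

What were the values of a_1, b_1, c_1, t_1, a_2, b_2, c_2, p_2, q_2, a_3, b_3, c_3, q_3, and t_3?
a_1 = 7.5, b_1 = 11.5, c_1 = 8.5, t_1 = 4.5, a_2 = 4, b_2 = 1.5, c_2 = 4, p_2 = 2, q_2 = 3, a_3 = 9, b_3 = 6.5, c_3 = 1, q_3 = 2.5, t_3 = 6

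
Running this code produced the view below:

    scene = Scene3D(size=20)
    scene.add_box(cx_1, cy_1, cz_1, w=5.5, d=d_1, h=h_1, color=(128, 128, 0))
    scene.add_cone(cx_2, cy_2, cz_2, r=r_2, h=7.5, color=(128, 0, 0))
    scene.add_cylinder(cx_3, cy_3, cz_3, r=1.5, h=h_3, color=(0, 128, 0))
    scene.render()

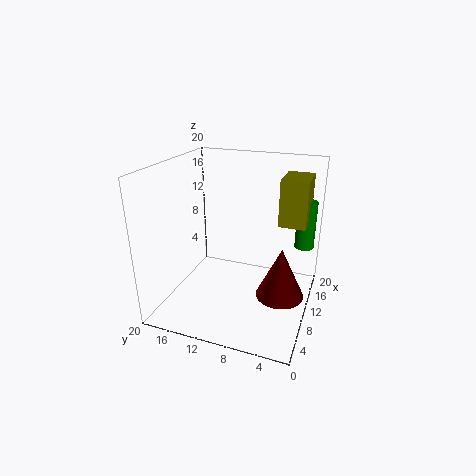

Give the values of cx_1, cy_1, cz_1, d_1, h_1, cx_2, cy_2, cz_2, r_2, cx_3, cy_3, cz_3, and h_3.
cx_1 = 14.5, cy_1 = 1.5, cz_1 = 10.5, d_1 = 4, h_1 = 7, cx_2 = 11.5, cy_2 = 4, cz_2 = 1, r_2 = 3.5, cx_3 = 18.5, cy_3 = 2, cz_3 = 6, h_3 = 7.5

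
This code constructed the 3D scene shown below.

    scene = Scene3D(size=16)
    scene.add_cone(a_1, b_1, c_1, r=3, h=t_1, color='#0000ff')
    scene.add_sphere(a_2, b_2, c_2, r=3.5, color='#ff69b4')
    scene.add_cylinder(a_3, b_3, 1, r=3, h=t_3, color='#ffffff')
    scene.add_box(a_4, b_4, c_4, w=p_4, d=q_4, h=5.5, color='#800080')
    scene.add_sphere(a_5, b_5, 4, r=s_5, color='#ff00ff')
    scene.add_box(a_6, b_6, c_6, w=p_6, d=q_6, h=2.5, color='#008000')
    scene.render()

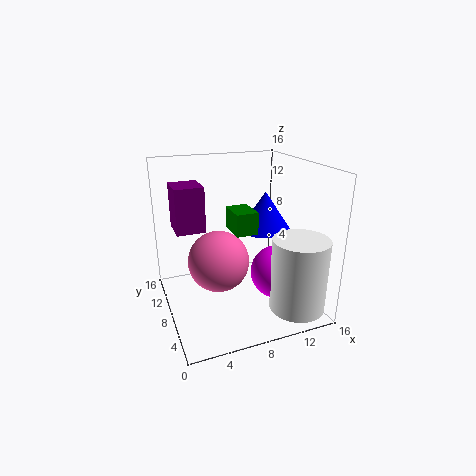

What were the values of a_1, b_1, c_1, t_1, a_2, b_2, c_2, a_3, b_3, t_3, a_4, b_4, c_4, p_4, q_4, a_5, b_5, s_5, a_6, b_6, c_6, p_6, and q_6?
a_1 = 12, b_1 = 9.5, c_1 = 8, t_1 = 4.5, a_2 = 6, b_2 = 9, c_2 = 5, a_3 = 13, b_3 = 3, t_3 = 8, a_4 = 2, b_4 = 12, c_4 = 7.5, p_4 = 3.5, q_4 = 4, a_5 = 12, b_5 = 6, s_5 = 3, a_6 = 7.5, b_6 = 7, c_6 = 8.5, p_6 = 2.5, q_6 = 3.5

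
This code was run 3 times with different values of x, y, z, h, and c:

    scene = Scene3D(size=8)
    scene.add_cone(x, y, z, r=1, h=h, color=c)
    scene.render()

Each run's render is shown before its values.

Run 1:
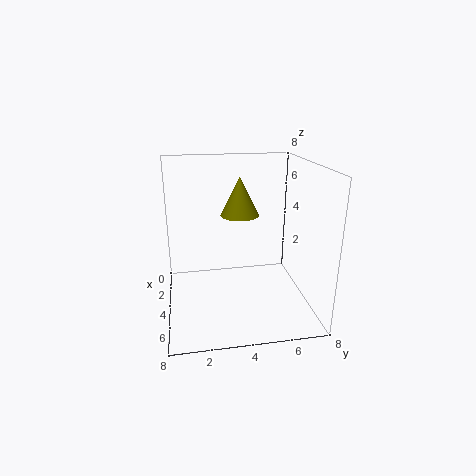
x = 4.5, y = 4, z = 5.5, h = 2, c = 'olive'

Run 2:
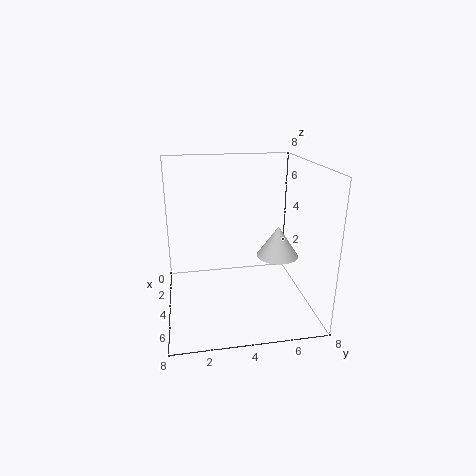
x = 6.5, y = 5.5, z = 4, h = 1.5, c = 'lightgray'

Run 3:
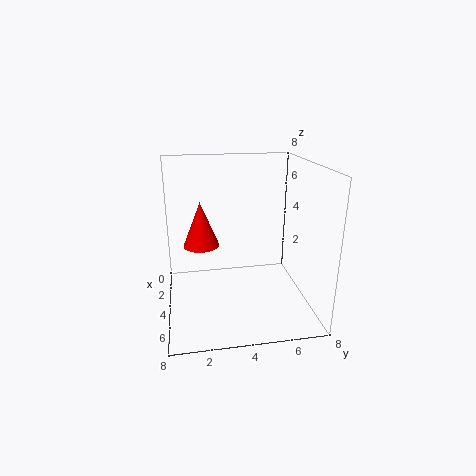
x = 3.5, y = 2, z = 3.5, h = 2.5, c = 'red'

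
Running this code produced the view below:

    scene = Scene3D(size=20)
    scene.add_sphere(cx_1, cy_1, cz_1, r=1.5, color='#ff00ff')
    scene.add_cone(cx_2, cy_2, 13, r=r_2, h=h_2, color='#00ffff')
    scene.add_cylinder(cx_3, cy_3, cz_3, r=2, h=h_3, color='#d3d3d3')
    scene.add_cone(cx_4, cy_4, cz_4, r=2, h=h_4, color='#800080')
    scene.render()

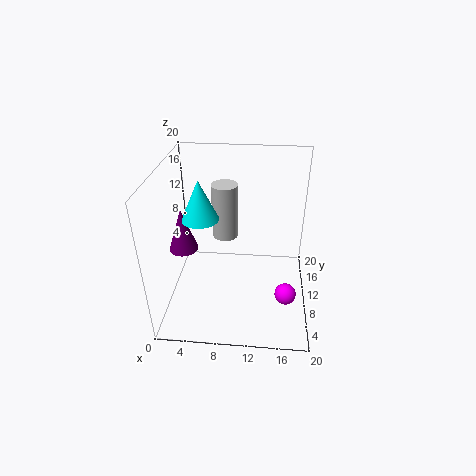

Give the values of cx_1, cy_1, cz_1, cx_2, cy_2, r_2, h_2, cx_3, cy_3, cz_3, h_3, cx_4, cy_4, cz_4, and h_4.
cx_1 = 17; cy_1 = 7.5; cz_1 = 2.5; cx_2 = 5; cy_2 = 9.5; r_2 = 2.5; h_2 = 5.5; cx_3 = 7.5; cy_3 = 15.5; cz_3 = 7; h_3 = 8.5; cx_4 = 2.5; cy_4 = 9; cz_4 = 8.5; h_4 = 6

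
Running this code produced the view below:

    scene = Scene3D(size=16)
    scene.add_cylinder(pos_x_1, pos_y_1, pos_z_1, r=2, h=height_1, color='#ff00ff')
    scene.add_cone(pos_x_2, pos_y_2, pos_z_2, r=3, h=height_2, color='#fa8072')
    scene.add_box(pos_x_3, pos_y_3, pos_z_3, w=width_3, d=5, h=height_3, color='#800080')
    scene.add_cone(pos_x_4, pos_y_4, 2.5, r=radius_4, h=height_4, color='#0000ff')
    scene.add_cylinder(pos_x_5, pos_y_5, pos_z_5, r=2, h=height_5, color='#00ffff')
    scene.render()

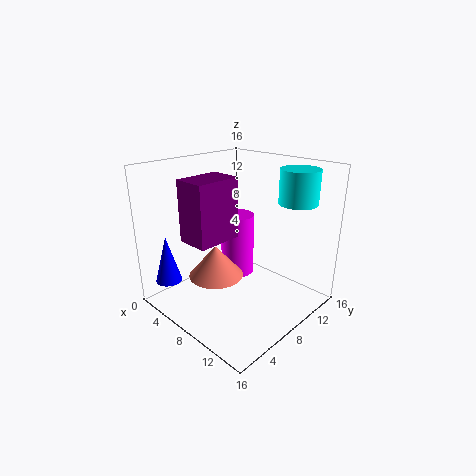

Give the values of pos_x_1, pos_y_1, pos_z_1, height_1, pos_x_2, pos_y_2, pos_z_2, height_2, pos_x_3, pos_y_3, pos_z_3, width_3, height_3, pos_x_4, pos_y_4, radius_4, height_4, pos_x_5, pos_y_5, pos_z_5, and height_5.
pos_x_1 = 5.5
pos_y_1 = 10.5
pos_z_1 = 2
height_1 = 7.5
pos_x_2 = 7
pos_y_2 = 5.5
pos_z_2 = 4
height_2 = 3.5
pos_x_3 = 5
pos_y_3 = 2.5
pos_z_3 = 8.5
width_3 = 3.5
height_3 = 6.5
pos_x_4 = 2
pos_y_4 = 2.5
radius_4 = 1.5
height_4 = 5.5
pos_x_5 = 13.5
pos_y_5 = 11
pos_z_5 = 12.5
height_5 = 3.5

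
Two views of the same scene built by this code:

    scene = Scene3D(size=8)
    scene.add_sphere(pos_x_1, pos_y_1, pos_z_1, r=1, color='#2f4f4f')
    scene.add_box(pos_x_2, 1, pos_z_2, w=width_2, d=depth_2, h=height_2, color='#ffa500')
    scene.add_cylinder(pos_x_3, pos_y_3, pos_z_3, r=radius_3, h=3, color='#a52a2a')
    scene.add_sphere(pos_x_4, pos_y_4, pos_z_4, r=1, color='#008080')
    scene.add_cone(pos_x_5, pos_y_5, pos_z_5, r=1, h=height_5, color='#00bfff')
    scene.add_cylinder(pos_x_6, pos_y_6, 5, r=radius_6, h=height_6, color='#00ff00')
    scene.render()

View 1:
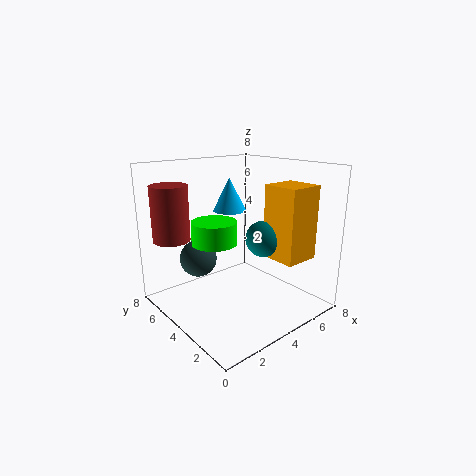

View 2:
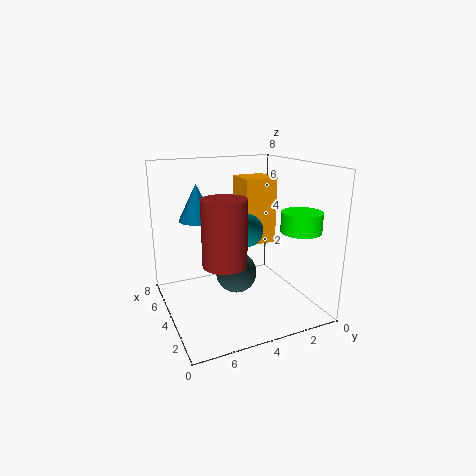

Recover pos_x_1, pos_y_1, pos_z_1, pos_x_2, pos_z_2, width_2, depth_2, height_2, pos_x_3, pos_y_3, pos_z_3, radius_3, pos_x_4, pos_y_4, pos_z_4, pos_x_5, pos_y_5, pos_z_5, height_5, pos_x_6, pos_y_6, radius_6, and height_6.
pos_x_1 = 2, pos_y_1 = 5, pos_z_1 = 3, pos_x_2 = 5, pos_z_2 = 3, width_2 = 2, depth_2 = 2, height_2 = 4, pos_x_3 = 1, pos_y_3 = 6, pos_z_3 = 4, radius_3 = 1, pos_x_4 = 5, pos_y_4 = 3, pos_z_4 = 4, pos_x_5 = 5, pos_y_5 = 6, pos_z_5 = 5, height_5 = 2, pos_x_6 = 1, pos_y_6 = 2, radius_6 = 1, height_6 = 1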